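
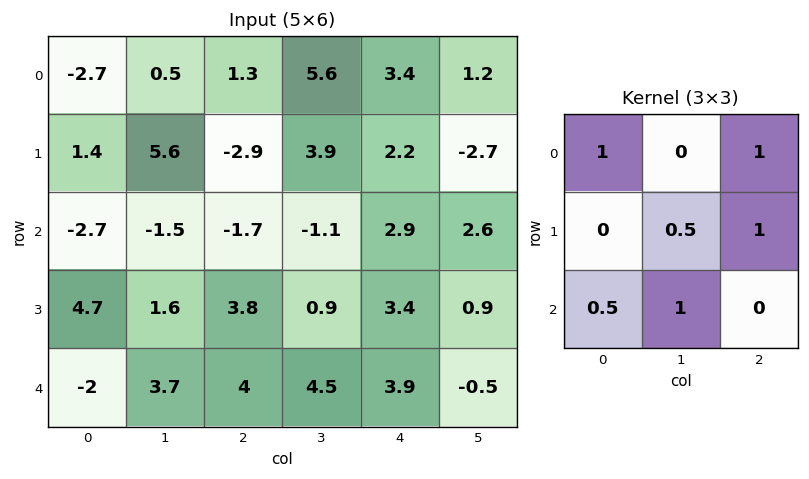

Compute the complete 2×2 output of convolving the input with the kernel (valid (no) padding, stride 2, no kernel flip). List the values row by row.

-4.35 6.9
2.9 11.55

Output[0,0]: The receptive field on the input at this output position is [-2.7 0.5 1.3 / 1.4 5.6 -2.9 / -2.7 -1.5 -1.7]. Elementwise product with the kernel and sum: -2.7·1 + 1.3·1 + 5.6·0.5 + -2.9·1 + -2.7·0.5 + -1.5·1.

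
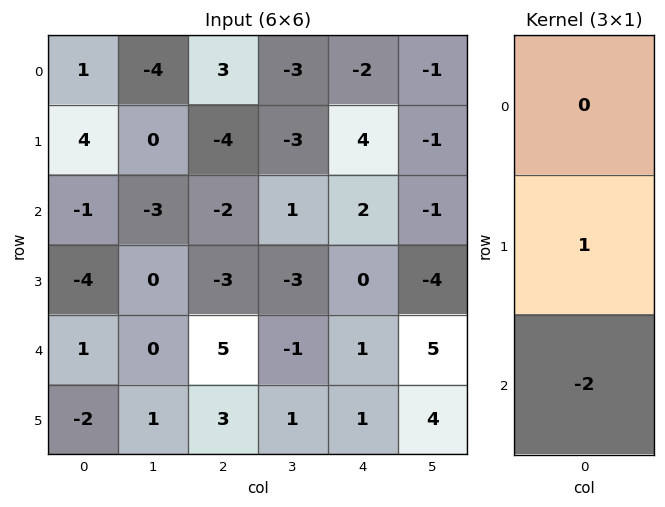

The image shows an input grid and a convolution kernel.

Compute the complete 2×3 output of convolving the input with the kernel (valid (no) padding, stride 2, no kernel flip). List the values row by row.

Output[0,0]: The receptive field on the input at this output position is [1 / 4 / -1]. Elementwise product with the kernel and sum: 4·1 + -1·-2.

6 0 0
-6 -13 -2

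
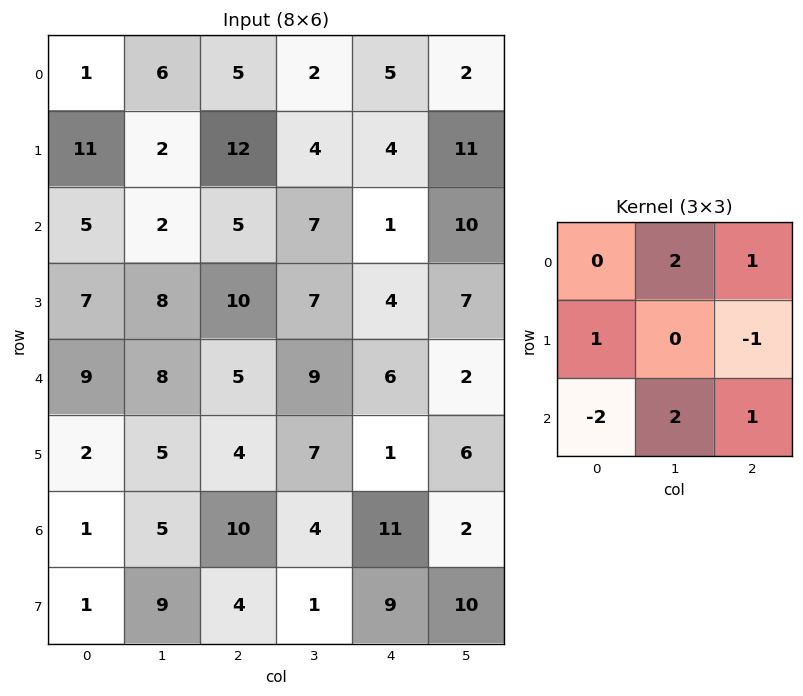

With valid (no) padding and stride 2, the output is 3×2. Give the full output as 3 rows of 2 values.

Output[0,0]: The receptive field on the input at this output position is [1 6 5 / 11 2 12 / 5 2 5]. Elementwise product with the kernel and sum: 6·2 + 5·1 + 11·1 + 12·-1 + 5·-2 + 2·2 + 5·1.
Output[0,1]: The receptive field on the input at this output position is [5 2 5 / 12 4 4 / 5 7 1]. Elementwise product with the kernel and sum: 2·2 + 5·1 + 12·1 + 4·-1 + 5·-2 + 7·2 + 1·1.

15 22
9 35
37 26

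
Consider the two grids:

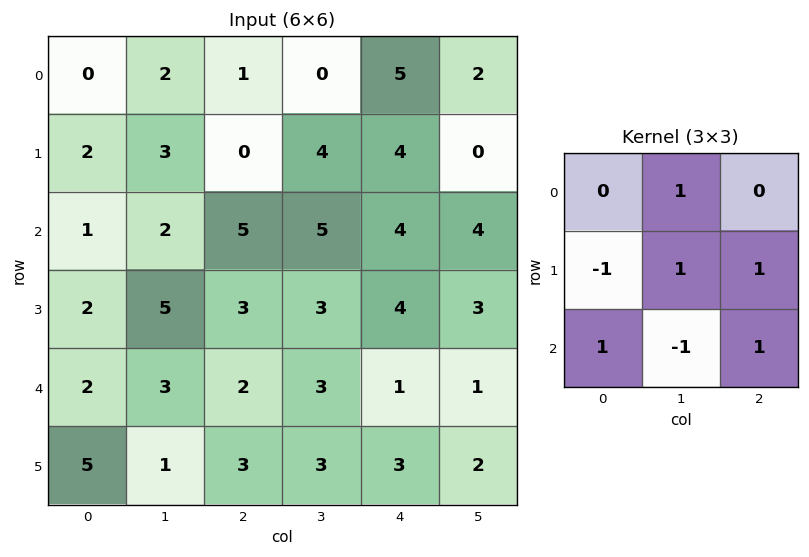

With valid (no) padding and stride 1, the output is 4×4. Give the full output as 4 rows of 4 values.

Output[0,0]: The receptive field on the input at this output position is [0 2 1 / 2 3 0 / 1 2 5]. Elementwise product with the kernel and sum: 2·1 + 2·-1 + 3·1 + 0·1 + 1·1 + 2·-1 + 5·1.
Output[0,1]: The receptive field on the input at this output position is [2 1 0 / 3 0 4 / 2 5 5]. Elementwise product with the kernel and sum: 1·1 + 3·-1 + 0·1 + 4·1 + 2·1 + 5·-1 + 5·1.

7 4 12 10
9 13 12 9
9 10 9 11
15 6 8 5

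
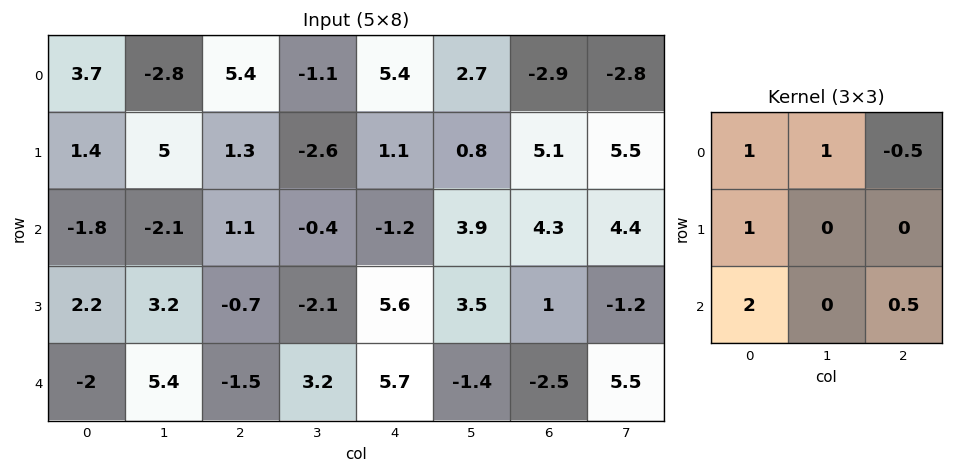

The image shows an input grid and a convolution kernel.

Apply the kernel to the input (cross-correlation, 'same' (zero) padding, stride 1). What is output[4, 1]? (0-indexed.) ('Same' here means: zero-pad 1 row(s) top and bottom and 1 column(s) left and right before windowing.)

3.75

The receptive field on the zero-padded input at this output position is [2.2 3.2 -0.7 / -2 5.4 -1.5 / 0 0 0]. Elementwise product with the kernel and sum: 2.2·1 + 3.2·1 + -0.7·-0.5 + -2·1 + 0·2 + 0·0.5.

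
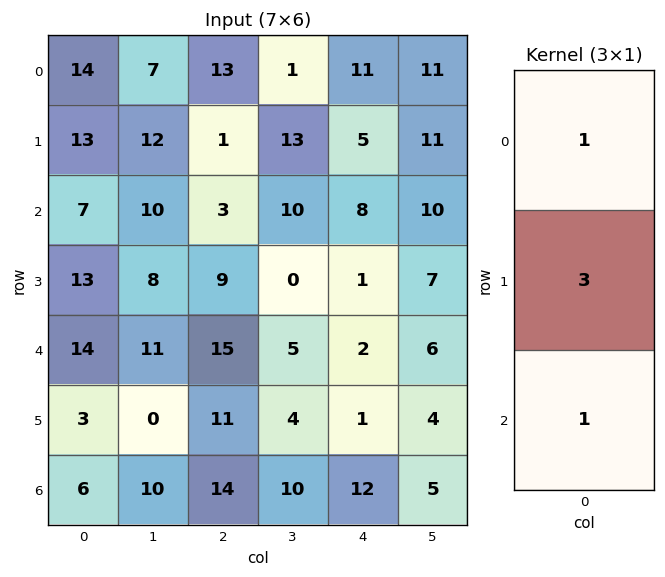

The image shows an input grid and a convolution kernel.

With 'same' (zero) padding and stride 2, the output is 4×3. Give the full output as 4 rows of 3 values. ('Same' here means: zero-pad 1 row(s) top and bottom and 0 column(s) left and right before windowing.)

55 40 38
47 19 30
58 65 8
21 53 37

Output[0,0]: The receptive field on the zero-padded input at this output position is [0 / 14 / 13]. Elementwise product with the kernel and sum: 0·1 + 14·3 + 13·1.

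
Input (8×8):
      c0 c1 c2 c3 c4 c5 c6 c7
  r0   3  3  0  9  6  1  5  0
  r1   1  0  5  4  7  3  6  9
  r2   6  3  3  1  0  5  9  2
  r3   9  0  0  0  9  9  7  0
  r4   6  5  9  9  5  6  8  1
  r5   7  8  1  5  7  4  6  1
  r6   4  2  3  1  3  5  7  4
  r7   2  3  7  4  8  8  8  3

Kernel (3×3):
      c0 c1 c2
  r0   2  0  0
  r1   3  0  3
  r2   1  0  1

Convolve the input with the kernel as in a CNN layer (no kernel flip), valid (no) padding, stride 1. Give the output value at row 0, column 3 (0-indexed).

45

The receptive field on the input at this output position is [9 6 1 / 4 7 3 / 1 0 5]. Elementwise product with the kernel and sum: 9·2 + 4·3 + 3·3 + 1·1 + 5·1.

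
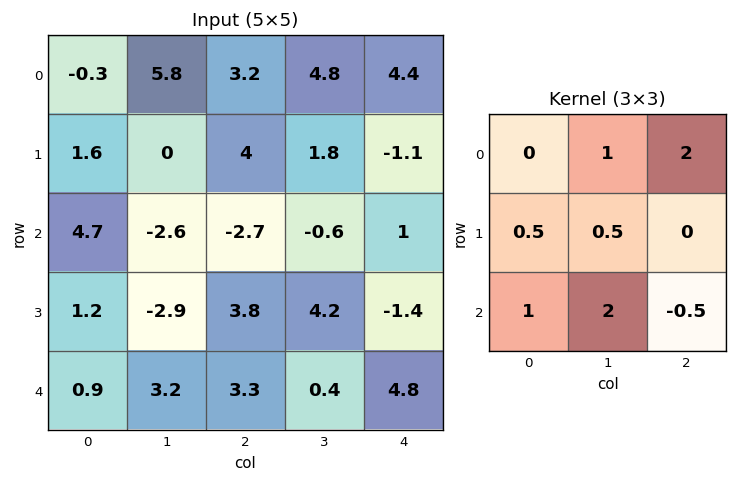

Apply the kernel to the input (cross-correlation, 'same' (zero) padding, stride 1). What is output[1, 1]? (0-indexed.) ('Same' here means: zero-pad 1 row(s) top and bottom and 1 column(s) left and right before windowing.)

13.85

The receptive field on the zero-padded input at this output position is [-0.3 5.8 3.2 / 1.6 0 4 / 4.7 -2.6 -2.7]. Elementwise product with the kernel and sum: 5.8·1 + 3.2·2 + 1.6·0.5 + 0·0.5 + 4.7·1 + -2.6·2 + -2.7·-0.5.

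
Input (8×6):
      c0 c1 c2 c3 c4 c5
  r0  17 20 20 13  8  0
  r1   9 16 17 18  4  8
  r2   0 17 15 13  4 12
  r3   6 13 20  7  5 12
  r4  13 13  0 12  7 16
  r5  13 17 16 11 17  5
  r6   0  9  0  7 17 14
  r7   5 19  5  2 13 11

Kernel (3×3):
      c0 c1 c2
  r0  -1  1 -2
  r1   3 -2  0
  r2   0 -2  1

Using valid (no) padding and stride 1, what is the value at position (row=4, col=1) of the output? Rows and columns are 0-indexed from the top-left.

The receptive field on the input at this output position is [13 0 12 / 17 16 11 / 9 0 7]. Elementwise product with the kernel and sum: 13·-1 + 0·1 + 12·-2 + 17·3 + 16·-2 + 0·-2 + 7·1.

-11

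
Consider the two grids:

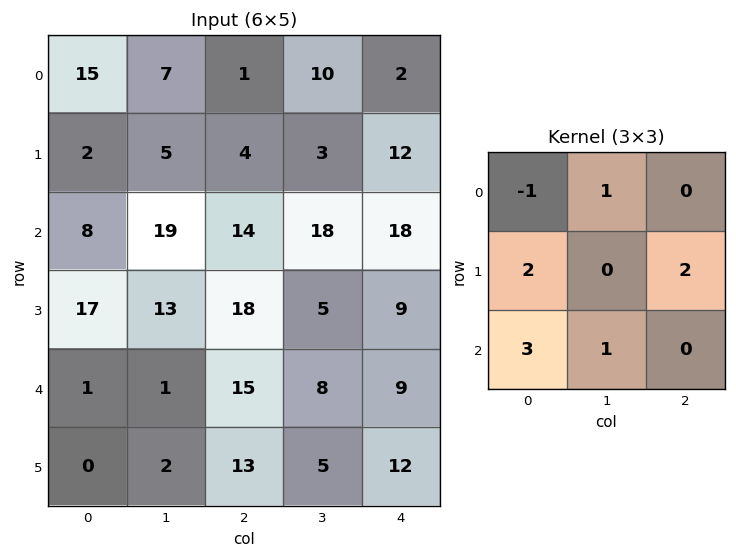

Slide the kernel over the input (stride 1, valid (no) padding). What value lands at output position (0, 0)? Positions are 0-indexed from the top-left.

The receptive field on the input at this output position is [15 7 1 / 2 5 4 / 8 19 14]. Elementwise product with the kernel and sum: 15·-1 + 7·1 + 2·2 + 4·2 + 8·3 + 19·1.

47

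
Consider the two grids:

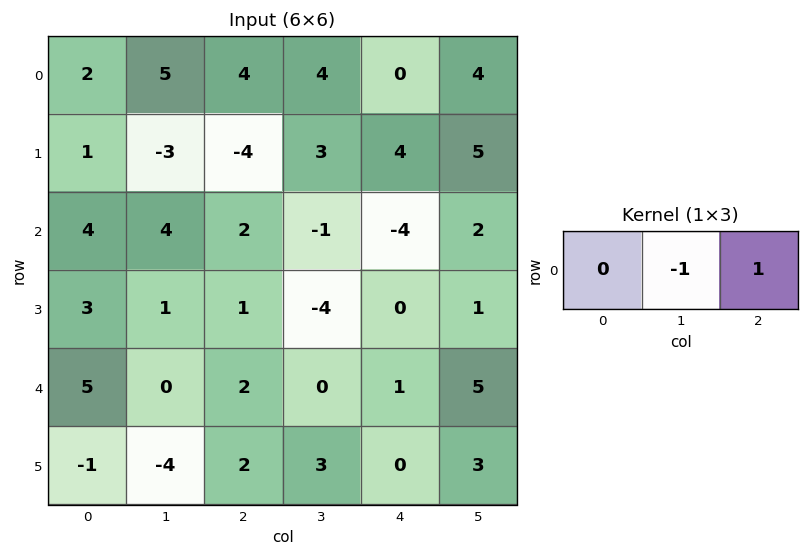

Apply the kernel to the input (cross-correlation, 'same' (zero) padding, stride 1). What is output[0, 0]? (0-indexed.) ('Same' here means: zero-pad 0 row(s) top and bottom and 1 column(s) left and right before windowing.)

The receptive field on the zero-padded input at this output position is [0 2 5]. Elementwise product with the kernel and sum: 2·-1 + 5·1.

3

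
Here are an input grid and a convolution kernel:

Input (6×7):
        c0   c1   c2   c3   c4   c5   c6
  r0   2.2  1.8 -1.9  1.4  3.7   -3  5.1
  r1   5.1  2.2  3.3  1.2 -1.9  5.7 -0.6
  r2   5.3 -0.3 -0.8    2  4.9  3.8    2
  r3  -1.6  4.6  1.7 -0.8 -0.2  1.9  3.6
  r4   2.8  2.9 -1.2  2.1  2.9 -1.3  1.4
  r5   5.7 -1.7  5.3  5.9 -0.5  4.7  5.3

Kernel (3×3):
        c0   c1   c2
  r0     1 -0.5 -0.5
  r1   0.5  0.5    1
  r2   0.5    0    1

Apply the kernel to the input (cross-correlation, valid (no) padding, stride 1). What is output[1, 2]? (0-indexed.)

9.8

The receptive field on the input at this output position is [3.3 1.2 -1.9 / -0.8 2 4.9 / 1.7 -0.8 -0.2]. Elementwise product with the kernel and sum: 3.3·1 + 1.2·-0.5 + -1.9·-0.5 + -0.8·0.5 + 2·0.5 + 4.9·1 + 1.7·0.5 + -0.2·1.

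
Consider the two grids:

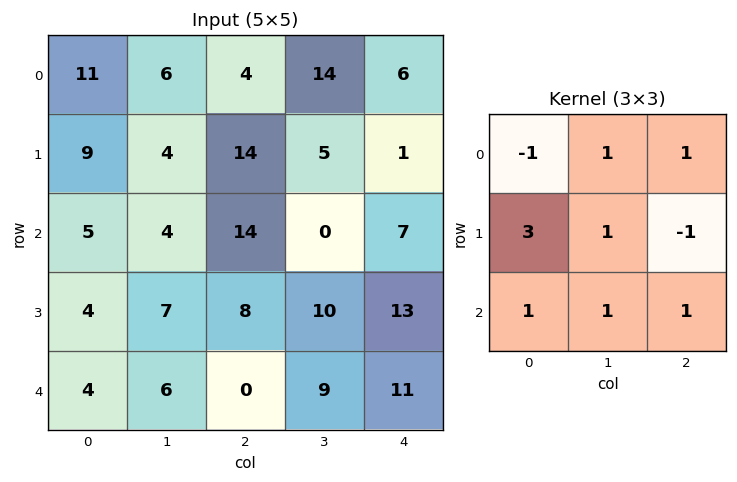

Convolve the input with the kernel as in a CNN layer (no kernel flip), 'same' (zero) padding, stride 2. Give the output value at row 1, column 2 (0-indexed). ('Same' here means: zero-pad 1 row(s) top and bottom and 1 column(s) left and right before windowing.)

The receptive field on the zero-padded input at this output position is [5 1 0 / 0 7 0 / 10 13 0]. Elementwise product with the kernel and sum: 5·-1 + 1·1 + 0·1 + 0·3 + 7·1 + 0·-1 + 10·1 + 13·1 + 0·1.

26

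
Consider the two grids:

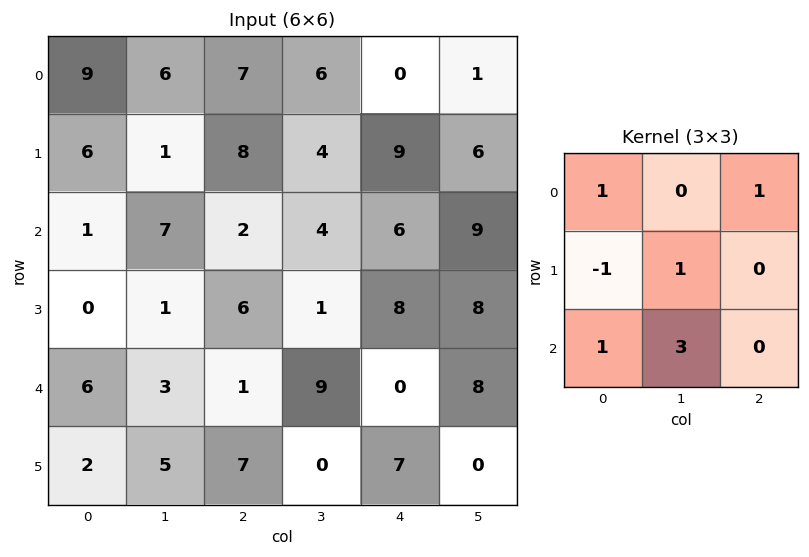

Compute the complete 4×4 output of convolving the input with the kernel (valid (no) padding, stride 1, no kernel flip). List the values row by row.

33 32 17 34
23 19 28 37
19 22 31 29
20 26 29 21

Output[0,0]: The receptive field on the input at this output position is [9 6 7 / 6 1 8 / 1 7 2]. Elementwise product with the kernel and sum: 9·1 + 7·1 + 6·-1 + 1·1 + 1·1 + 7·3.
Output[0,1]: The receptive field on the input at this output position is [6 7 6 / 1 8 4 / 7 2 4]. Elementwise product with the kernel and sum: 6·1 + 6·1 + 1·-1 + 8·1 + 7·1 + 2·3.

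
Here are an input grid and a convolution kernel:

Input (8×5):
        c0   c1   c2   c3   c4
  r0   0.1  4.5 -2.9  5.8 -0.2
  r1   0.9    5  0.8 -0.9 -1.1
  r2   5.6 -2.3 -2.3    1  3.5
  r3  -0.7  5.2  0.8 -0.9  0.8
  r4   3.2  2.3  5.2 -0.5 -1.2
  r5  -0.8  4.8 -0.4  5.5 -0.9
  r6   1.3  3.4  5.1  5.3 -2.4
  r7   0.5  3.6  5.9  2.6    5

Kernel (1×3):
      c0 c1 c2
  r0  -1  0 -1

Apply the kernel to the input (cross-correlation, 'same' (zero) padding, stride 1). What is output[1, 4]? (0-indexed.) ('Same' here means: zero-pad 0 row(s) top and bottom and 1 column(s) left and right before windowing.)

The receptive field on the zero-padded input at this output position is [-0.9 -1.1 0]. Elementwise product with the kernel and sum: -0.9·-1 + 0·-1.

0.9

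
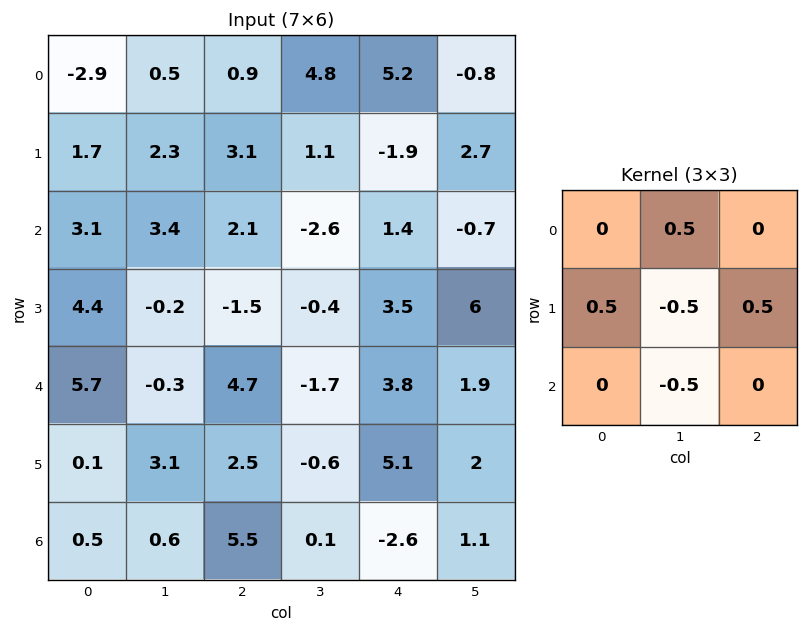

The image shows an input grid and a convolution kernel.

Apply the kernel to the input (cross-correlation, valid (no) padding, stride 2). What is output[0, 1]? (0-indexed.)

The receptive field on the input at this output position is [0.9 4.8 5.2 / 3.1 1.1 -1.9 / 2.1 -2.6 1.4]. Elementwise product with the kernel and sum: 4.8·0.5 + 3.1·0.5 + 1.1·-0.5 + -1.9·0.5 + -2.6·-0.5.

3.75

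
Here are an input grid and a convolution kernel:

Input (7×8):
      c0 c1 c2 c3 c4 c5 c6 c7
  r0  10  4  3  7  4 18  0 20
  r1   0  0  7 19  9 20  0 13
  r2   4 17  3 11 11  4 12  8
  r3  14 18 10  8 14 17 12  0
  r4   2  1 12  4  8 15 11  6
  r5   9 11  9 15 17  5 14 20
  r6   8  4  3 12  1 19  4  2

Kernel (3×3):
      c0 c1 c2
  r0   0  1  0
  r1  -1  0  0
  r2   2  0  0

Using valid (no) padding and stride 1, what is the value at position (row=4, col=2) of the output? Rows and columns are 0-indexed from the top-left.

1

The receptive field on the input at this output position is [12 4 8 / 9 15 17 / 3 12 1]. Elementwise product with the kernel and sum: 4·1 + 9·-1 + 3·2.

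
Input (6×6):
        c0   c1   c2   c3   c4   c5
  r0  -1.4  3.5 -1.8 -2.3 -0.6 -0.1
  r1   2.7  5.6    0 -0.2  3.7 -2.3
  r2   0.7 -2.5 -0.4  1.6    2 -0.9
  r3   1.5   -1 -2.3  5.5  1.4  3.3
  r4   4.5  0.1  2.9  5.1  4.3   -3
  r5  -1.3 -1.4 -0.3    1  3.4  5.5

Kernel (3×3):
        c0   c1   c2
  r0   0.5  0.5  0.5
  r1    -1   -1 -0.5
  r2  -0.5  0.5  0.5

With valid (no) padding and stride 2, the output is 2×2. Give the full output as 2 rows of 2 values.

Output[0,0]: The receptive field on the input at this output position is [-1.4 3.5 -1.8 / 2.7 5.6 0 / 0.7 -2.5 -0.4]. Elementwise product with the kernel and sum: -1.4·0.5 + 3.5·0.5 + -1.8·0.5 + 2.7·-1 + 5.6·-1 + 0·-0.5 + 0.7·-0.5 + -2.5·0.5 + -0.4·0.5.
Output[0,1]: The receptive field on the input at this output position is [-1.8 -2.3 -0.6 / 0 -0.2 3.7 / -0.4 1.6 2]. Elementwise product with the kernel and sum: -1.8·0.5 + -2.3·0.5 + -0.6·0.5 + 0·-1 + -0.2·-1 + 3.7·-0.5 + -0.4·-0.5 + 1.6·0.5 + 2·0.5.

-9.95 -2
-1.2 0.95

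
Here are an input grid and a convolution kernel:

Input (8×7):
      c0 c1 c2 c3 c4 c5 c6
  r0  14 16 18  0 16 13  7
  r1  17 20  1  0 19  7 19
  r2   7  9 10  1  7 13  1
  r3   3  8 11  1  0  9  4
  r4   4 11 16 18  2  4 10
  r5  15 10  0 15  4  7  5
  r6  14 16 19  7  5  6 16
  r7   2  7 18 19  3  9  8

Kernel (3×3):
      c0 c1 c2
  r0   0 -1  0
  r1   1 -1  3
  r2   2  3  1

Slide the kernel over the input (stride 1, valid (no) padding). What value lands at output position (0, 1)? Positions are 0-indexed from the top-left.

50

The receptive field on the input at this output position is [16 18 0 / 20 1 0 / 9 10 1]. Elementwise product with the kernel and sum: 18·-1 + 20·1 + 1·-1 + 0·3 + 9·2 + 10·3 + 1·1.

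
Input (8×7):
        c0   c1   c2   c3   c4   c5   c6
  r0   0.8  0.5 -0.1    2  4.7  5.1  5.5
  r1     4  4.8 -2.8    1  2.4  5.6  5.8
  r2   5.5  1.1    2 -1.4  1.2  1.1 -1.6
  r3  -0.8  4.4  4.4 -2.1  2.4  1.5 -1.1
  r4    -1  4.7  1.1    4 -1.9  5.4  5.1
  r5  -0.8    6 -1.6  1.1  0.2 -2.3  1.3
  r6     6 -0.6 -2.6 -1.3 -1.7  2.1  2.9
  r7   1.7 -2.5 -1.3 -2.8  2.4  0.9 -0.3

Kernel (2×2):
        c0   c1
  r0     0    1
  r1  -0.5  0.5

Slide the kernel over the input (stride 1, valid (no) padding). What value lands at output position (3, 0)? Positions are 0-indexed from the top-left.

7.25

The receptive field on the input at this output position is [-0.8 4.4 / -1 4.7]. Elementwise product with the kernel and sum: 4.4·1 + -1·-0.5 + 4.7·0.5.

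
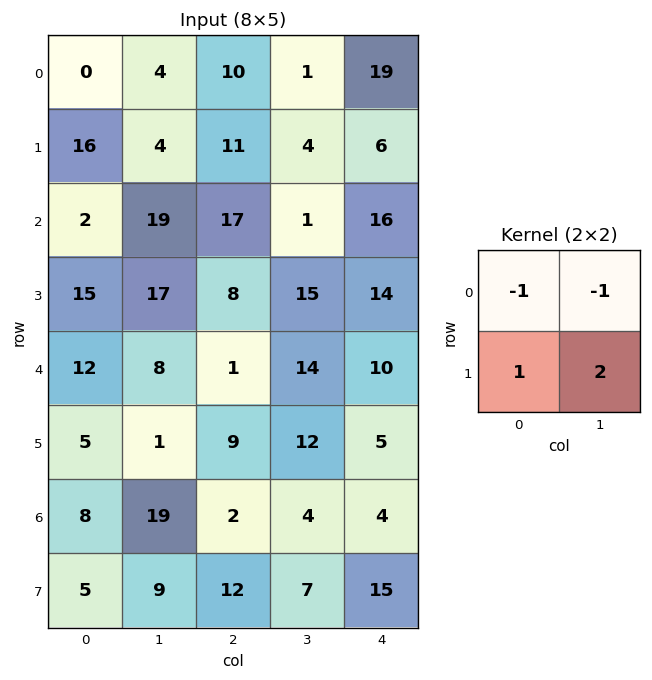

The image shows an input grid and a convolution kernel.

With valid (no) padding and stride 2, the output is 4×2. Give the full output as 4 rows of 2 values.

Output[0,0]: The receptive field on the input at this output position is [0 4 / 16 4]. Elementwise product with the kernel and sum: 0·-1 + 4·-1 + 16·1 + 4·2.
Output[0,1]: The receptive field on the input at this output position is [10 1 / 11 4]. Elementwise product with the kernel and sum: 10·-1 + 1·-1 + 11·1 + 4·2.

20 8
28 20
-13 18
-4 20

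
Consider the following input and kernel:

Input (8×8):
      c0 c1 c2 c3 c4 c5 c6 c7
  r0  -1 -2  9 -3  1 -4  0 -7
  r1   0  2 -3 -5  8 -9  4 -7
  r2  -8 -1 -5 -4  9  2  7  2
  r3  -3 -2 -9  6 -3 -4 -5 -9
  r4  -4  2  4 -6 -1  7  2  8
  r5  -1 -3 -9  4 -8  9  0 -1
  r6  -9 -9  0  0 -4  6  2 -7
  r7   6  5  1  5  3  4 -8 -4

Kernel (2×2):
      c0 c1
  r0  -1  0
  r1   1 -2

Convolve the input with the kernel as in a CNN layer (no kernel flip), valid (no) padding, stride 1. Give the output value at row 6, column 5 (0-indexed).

The receptive field on the input at this output position is [6 2 / 4 -8]. Elementwise product with the kernel and sum: 6·-1 + 4·1 + -8·-2.

14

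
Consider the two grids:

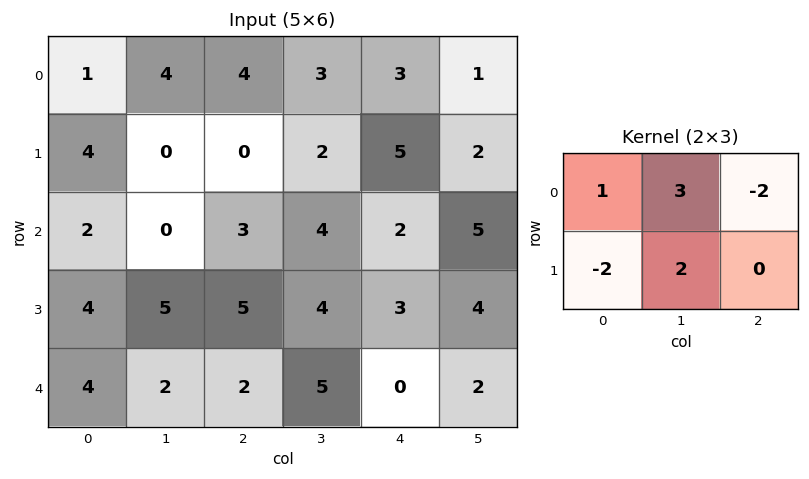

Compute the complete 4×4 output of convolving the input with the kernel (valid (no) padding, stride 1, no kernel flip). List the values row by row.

-3 10 11 16
0 2 -2 9
-2 1 9 -2
5 12 17 -5

Output[0,0]: The receptive field on the input at this output position is [1 4 4 / 4 0 0]. Elementwise product with the kernel and sum: 1·1 + 4·3 + 4·-2 + 4·-2 + 0·2.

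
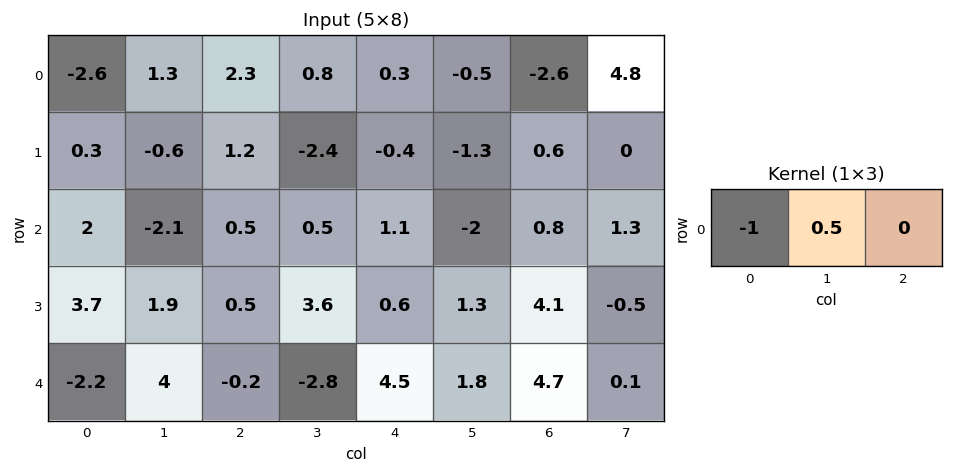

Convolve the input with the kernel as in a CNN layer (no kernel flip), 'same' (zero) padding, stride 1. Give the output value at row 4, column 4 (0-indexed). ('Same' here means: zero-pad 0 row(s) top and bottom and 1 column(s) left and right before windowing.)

The receptive field on the zero-padded input at this output position is [-2.8 4.5 1.8]. Elementwise product with the kernel and sum: -2.8·-1 + 4.5·0.5.

5.05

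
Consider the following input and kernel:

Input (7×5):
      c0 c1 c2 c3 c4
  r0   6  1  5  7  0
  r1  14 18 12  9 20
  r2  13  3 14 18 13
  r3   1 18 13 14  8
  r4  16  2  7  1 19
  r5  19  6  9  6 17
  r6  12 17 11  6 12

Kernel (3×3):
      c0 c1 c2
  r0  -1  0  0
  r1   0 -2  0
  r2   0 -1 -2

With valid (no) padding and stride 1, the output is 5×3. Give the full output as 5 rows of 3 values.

Output[0,0]: The receptive field on the input at this output position is [6 1 5 / 14 18 12 / 13 3 14]. Elementwise product with the kernel and sum: 6·-1 + 18·-2 + 3·-1 + 14·-2.

-73 -75 -67
-64 -87 -78
-65 -38 -81
-29 -53 -55
-67 -43 -49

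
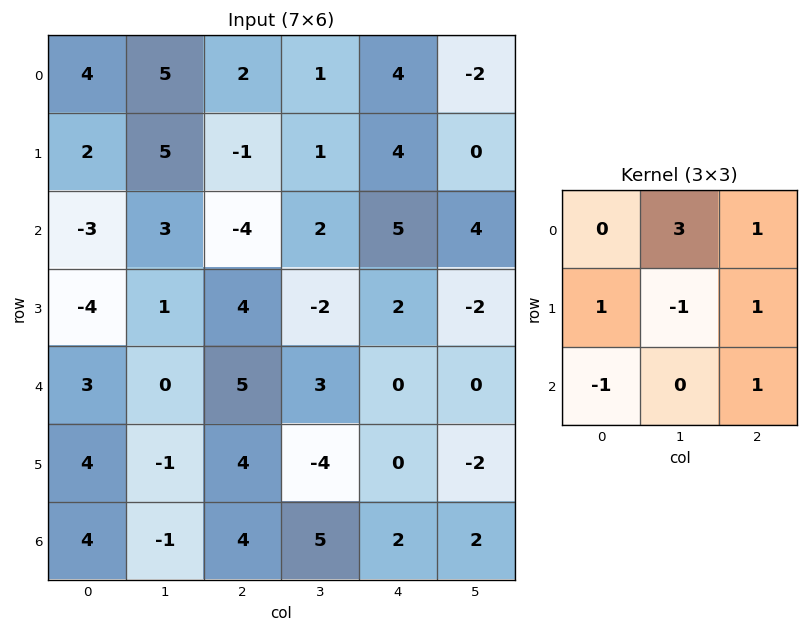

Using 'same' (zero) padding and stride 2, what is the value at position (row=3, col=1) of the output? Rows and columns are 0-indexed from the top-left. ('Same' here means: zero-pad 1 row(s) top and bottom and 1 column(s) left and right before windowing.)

The receptive field on the zero-padded input at this output position is [-1 4 -4 / -1 4 5 / 0 0 0]. Elementwise product with the kernel and sum: 4·3 + -4·1 + -1·1 + 4·-1 + 5·1 + 0·-1 + 0·1.

8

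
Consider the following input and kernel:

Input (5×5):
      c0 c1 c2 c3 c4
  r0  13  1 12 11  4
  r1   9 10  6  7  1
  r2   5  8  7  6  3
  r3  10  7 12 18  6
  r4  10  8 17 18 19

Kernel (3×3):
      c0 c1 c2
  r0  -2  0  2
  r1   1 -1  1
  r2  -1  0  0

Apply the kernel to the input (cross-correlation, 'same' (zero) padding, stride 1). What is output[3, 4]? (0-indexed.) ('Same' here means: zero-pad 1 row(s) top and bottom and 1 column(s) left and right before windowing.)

-18

The receptive field on the zero-padded input at this output position is [6 3 0 / 18 6 0 / 18 19 0]. Elementwise product with the kernel and sum: 6·-2 + 0·2 + 18·1 + 6·-1 + 0·1 + 18·-1.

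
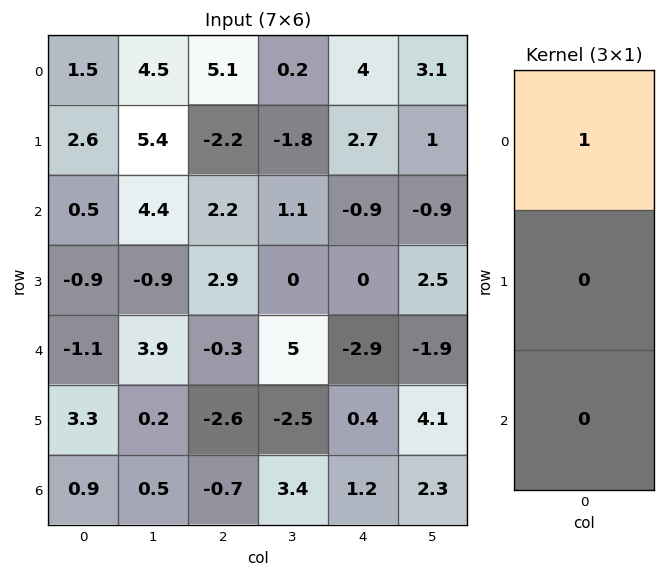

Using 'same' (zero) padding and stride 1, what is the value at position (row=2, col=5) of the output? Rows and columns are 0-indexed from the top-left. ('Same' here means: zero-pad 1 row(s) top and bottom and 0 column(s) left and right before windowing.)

1

The receptive field on the zero-padded input at this output position is [1 / -0.9 / 2.5]. Elementwise product with the kernel and sum: 1·1.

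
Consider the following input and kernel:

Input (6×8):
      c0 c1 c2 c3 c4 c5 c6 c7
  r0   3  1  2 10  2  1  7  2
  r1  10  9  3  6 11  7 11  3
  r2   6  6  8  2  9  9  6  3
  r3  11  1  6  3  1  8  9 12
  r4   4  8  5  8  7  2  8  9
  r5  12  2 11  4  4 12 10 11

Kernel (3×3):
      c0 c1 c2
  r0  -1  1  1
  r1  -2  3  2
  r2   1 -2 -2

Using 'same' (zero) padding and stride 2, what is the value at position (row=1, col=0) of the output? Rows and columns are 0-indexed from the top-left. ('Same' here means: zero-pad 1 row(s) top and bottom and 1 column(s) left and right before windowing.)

25

The receptive field on the zero-padded input at this output position is [0 10 9 / 0 6 6 / 0 11 1]. Elementwise product with the kernel and sum: 0·-1 + 10·1 + 9·1 + 0·-2 + 6·3 + 6·2 + 0·1 + 11·-2 + 1·-2.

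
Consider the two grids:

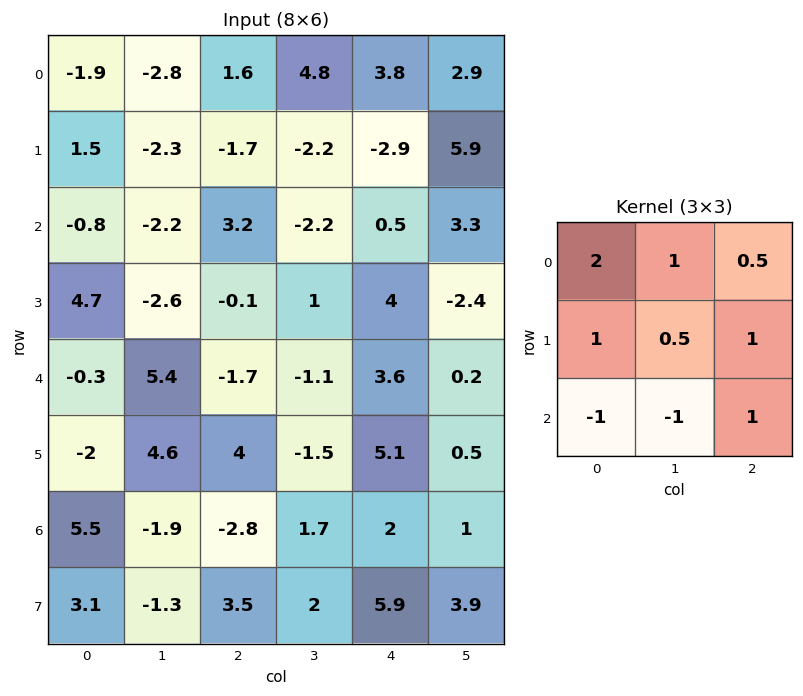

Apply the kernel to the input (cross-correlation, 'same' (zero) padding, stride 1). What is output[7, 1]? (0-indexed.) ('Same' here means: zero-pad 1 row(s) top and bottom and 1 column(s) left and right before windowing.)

The receptive field on the zero-padded input at this output position is [5.5 -1.9 -2.8 / 3.1 -1.3 3.5 / 0 0 0]. Elementwise product with the kernel and sum: 5.5·2 + -1.9·1 + -2.8·0.5 + 3.1·1 + -1.3·0.5 + 3.5·1 + 0·-1 + 0·-1 + 0·1.

13.65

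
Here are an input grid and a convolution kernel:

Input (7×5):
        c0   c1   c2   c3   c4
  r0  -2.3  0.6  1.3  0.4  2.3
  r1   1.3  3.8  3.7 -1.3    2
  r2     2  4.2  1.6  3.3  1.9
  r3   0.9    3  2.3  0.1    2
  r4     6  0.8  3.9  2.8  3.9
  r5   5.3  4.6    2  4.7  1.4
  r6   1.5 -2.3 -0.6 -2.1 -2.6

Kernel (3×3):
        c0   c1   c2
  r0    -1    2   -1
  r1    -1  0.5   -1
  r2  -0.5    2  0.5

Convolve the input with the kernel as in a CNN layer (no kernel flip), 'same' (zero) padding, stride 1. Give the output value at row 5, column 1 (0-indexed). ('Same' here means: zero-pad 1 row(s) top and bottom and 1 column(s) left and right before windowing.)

The receptive field on the zero-padded input at this output position is [6 0.8 3.9 / 5.3 4.6 2 / 1.5 -2.3 -0.6]. Elementwise product with the kernel and sum: 6·-1 + 0.8·2 + 3.9·-1 + 5.3·-1 + 4.6·0.5 + 2·-1 + 1.5·-0.5 + -2.3·2 + -0.6·0.5.

-18.95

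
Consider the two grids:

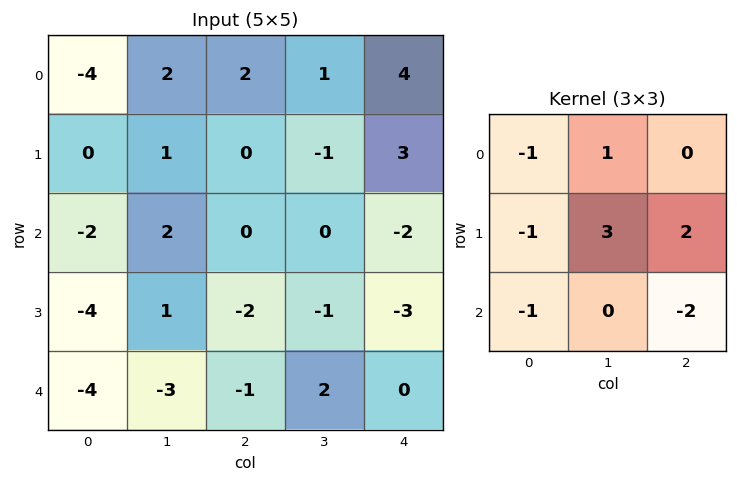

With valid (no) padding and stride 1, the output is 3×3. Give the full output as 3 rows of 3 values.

11 -5 6
17 -2 3
13 -12 -6

Output[0,0]: The receptive field on the input at this output position is [-4 2 2 / 0 1 0 / -2 2 0]. Elementwise product with the kernel and sum: -4·-1 + 2·1 + 0·-1 + 1·3 + 0·2 + -2·-1 + 0·-2.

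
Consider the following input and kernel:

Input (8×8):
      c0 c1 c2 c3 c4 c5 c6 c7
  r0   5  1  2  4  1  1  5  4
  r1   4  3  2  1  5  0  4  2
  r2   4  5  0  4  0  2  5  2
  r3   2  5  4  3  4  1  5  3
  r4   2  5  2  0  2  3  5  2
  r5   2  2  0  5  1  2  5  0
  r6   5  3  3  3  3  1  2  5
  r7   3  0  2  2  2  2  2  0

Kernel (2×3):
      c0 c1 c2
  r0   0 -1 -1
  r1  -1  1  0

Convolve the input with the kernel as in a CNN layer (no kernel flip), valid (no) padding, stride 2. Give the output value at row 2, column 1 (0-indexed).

The receptive field on the input at this output position is [2 0 2 / 0 5 1]. Elementwise product with the kernel and sum: 0·-1 + 2·-1 + 0·-1 + 5·1.

3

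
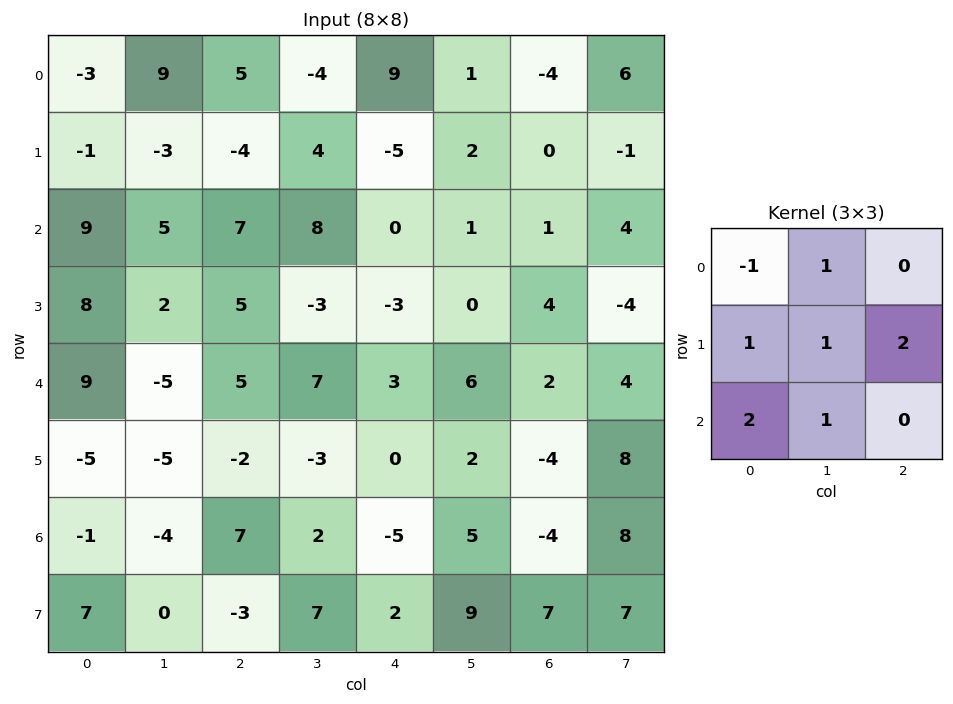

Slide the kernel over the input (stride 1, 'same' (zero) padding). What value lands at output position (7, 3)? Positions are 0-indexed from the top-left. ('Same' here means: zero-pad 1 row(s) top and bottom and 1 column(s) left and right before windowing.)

3

The receptive field on the zero-padded input at this output position is [7 2 -5 / -3 7 2 / 0 0 0]. Elementwise product with the kernel and sum: 7·-1 + 2·1 + -3·1 + 7·1 + 2·2 + 0·2 + 0·1.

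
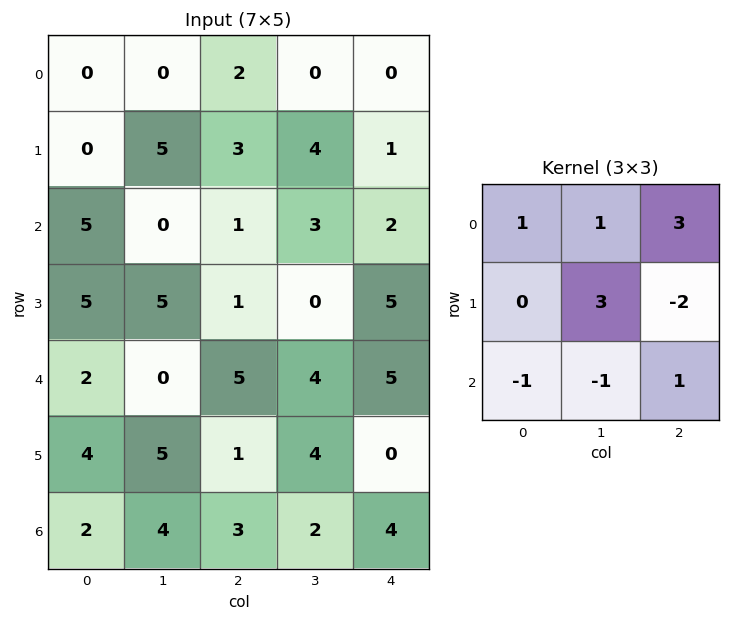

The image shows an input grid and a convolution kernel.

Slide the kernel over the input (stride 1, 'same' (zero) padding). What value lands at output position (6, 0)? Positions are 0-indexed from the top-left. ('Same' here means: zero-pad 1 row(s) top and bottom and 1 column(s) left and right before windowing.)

The receptive field on the zero-padded input at this output position is [0 4 5 / 0 2 4 / 0 0 0]. Elementwise product with the kernel and sum: 0·1 + 4·1 + 5·3 + 2·3 + 4·-2 + 0·-1 + 0·-1 + 0·1.

17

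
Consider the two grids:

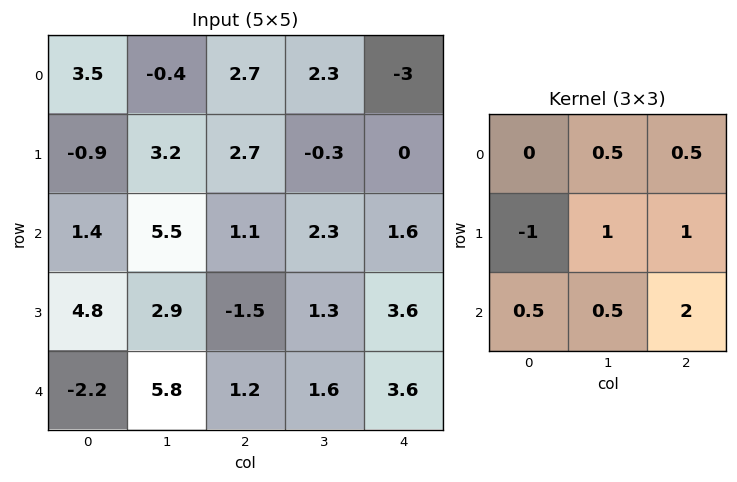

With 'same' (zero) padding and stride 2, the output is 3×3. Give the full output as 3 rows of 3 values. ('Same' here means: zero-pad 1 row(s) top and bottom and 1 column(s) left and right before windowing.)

9.05 7.75 -5.45
16.25 2.4 1.75
7.45 -3.1 3.8

Output[0,0]: The receptive field on the zero-padded input at this output position is [0 0 0 / 0 3.5 -0.4 / 0 -0.9 3.2]. Elementwise product with the kernel and sum: 0·0.5 + 0·0.5 + 0·-1 + 3.5·1 + -0.4·1 + 0·0.5 + -0.9·0.5 + 3.2·2.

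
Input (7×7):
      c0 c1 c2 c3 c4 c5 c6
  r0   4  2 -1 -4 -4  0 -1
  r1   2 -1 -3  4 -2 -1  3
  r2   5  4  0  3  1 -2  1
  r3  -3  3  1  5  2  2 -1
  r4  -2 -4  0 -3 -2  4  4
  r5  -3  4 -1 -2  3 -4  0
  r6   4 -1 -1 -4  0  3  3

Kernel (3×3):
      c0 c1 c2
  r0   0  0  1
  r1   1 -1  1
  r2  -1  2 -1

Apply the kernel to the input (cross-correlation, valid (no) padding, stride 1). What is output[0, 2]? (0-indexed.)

The receptive field on the input at this output position is [-1 -4 -4 / -3 4 -2 / 0 3 1]. Elementwise product with the kernel and sum: -4·1 + -3·1 + 4·-1 + -2·1 + 0·-1 + 3·2 + 1·-1.

-8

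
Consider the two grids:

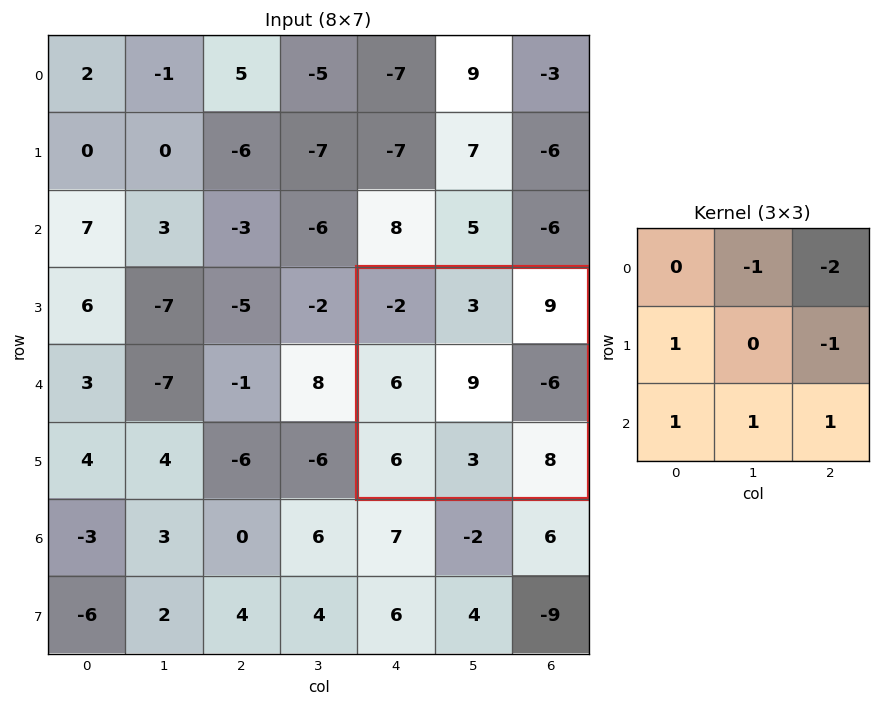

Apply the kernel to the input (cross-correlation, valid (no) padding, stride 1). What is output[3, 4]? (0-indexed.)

The receptive field on the input at this output position is [-2 3 9 / 6 9 -6 / 6 3 8]. Elementwise product with the kernel and sum: 3·-1 + 9·-2 + 6·1 + -6·-1 + 6·1 + 3·1 + 8·1.

8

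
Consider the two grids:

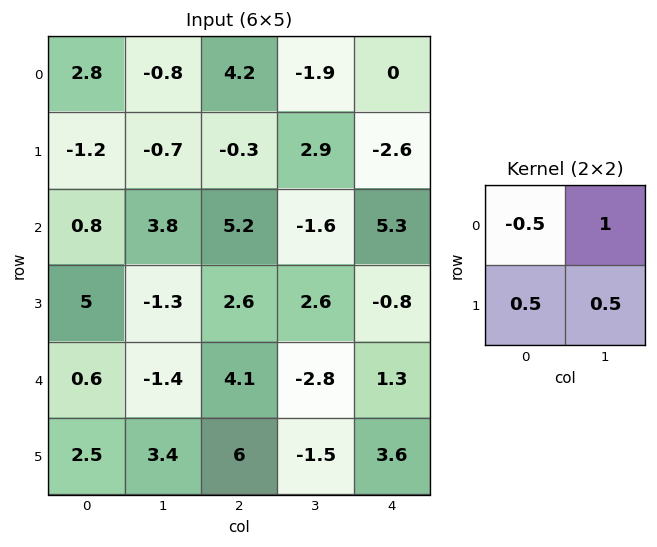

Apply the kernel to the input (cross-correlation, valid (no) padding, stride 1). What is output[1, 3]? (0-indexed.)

The receptive field on the input at this output position is [2.9 -2.6 / -1.6 5.3]. Elementwise product with the kernel and sum: 2.9·-0.5 + -2.6·1 + -1.6·0.5 + 5.3·0.5.

-2.2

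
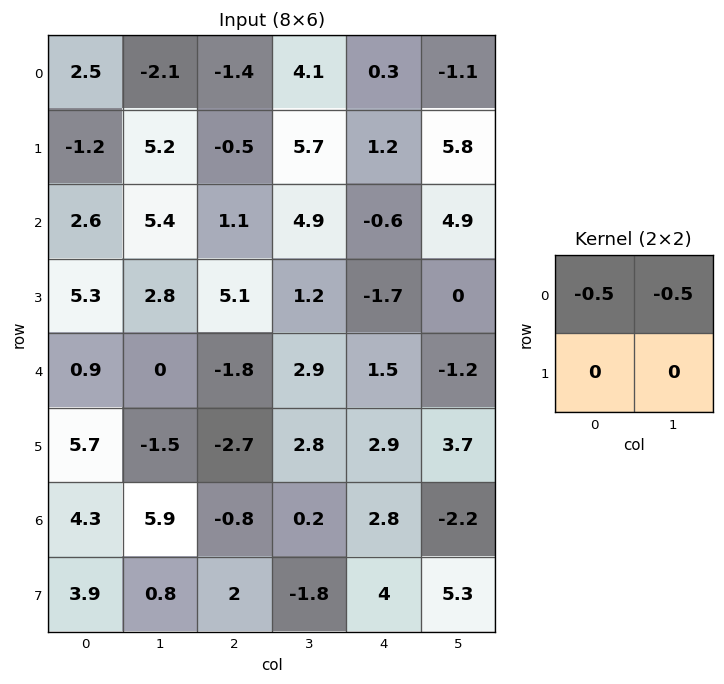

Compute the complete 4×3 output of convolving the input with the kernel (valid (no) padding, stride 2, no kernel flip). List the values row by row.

Output[0,0]: The receptive field on the input at this output position is [2.5 -2.1 / -1.2 5.2]. Elementwise product with the kernel and sum: 2.5·-0.5 + -2.1·-0.5.

-0.2 -1.35 0.4
-4 -3 -2.15
-0.45 -0.55 -0.15
-5.1 0.3 -0.3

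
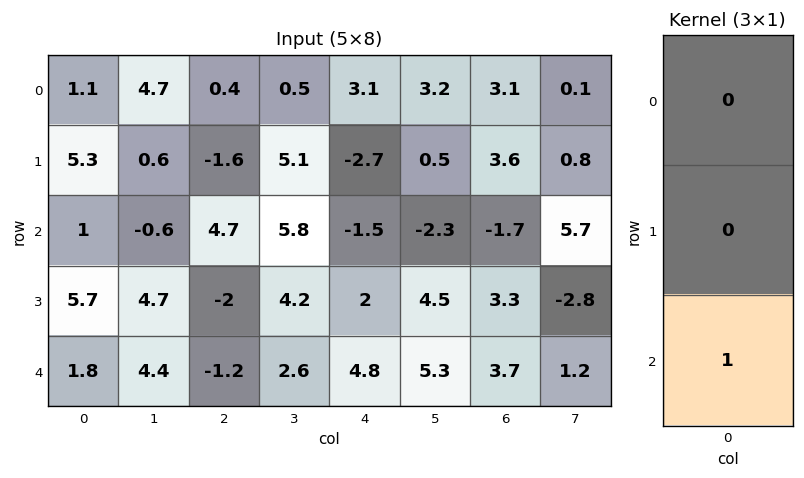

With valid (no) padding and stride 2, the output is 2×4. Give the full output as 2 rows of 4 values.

Output[0,0]: The receptive field on the input at this output position is [1.1 / 5.3 / 1]. Elementwise product with the kernel and sum: 1·1.
Output[0,1]: The receptive field on the input at this output position is [0.4 / -1.6 / 4.7]. Elementwise product with the kernel and sum: 4.7·1.

1 4.7 -1.5 -1.7
1.8 -1.2 4.8 3.7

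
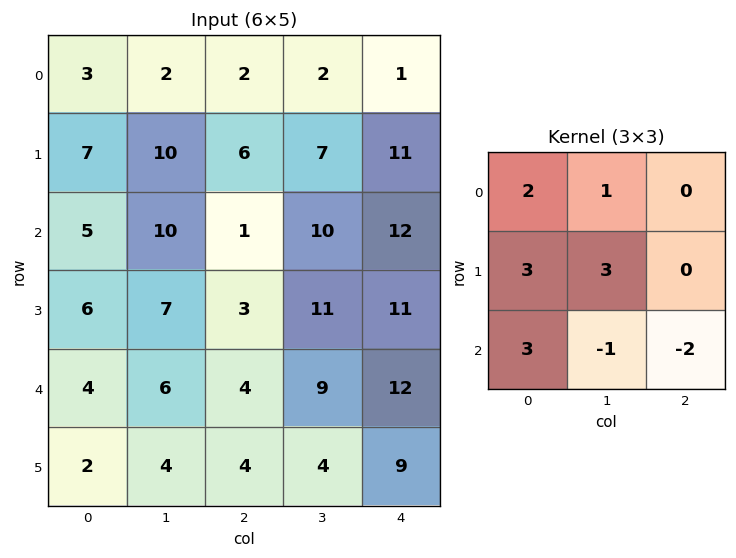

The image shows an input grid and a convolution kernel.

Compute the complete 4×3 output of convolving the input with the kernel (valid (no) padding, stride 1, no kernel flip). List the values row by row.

62 63 14
74 55 28
57 47 33
43 47 46

Output[0,0]: The receptive field on the input at this output position is [3 2 2 / 7 10 6 / 5 10 1]. Elementwise product with the kernel and sum: 3·2 + 2·1 + 7·3 + 10·3 + 5·3 + 10·-1 + 1·-2.
Output[0,1]: The receptive field on the input at this output position is [2 2 2 / 10 6 7 / 10 1 10]. Elementwise product with the kernel and sum: 2·2 + 2·1 + 10·3 + 6·3 + 10·3 + 1·-1 + 10·-2.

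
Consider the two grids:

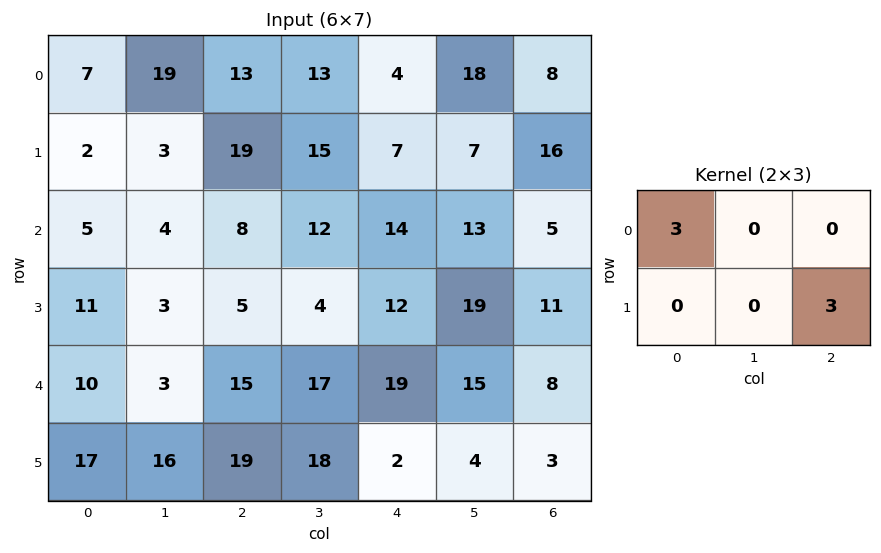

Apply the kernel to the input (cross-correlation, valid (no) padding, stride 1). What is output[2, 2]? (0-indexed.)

The receptive field on the input at this output position is [8 12 14 / 5 4 12]. Elementwise product with the kernel and sum: 8·3 + 12·3.

60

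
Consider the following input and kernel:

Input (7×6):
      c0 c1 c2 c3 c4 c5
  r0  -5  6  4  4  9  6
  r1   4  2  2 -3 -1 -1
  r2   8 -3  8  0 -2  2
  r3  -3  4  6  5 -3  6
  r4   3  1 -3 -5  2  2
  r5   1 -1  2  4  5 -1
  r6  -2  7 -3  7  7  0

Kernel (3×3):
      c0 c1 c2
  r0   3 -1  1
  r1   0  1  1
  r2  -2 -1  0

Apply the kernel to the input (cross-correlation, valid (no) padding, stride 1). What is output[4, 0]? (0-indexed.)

3

The receptive field on the input at this output position is [3 1 -3 / 1 -1 2 / -2 7 -3]. Elementwise product with the kernel and sum: 3·3 + 1·-1 + -3·1 + -1·1 + 2·1 + -2·-2 + 7·-1.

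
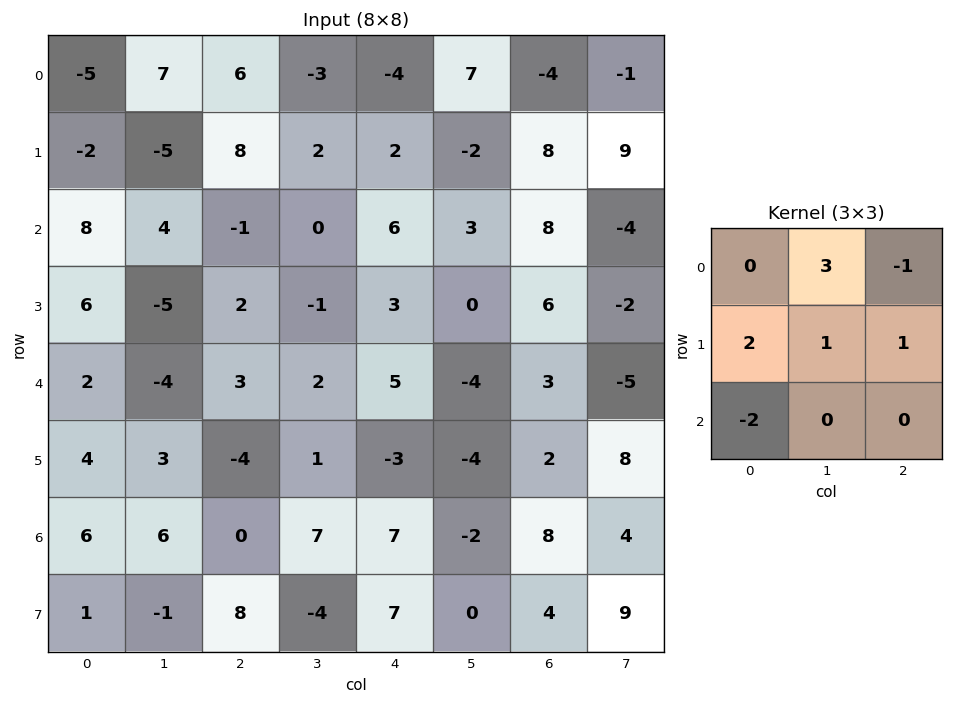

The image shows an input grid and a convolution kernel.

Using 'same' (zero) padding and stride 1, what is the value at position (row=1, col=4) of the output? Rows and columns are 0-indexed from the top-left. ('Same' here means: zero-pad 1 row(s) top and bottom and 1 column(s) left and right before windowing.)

The receptive field on the zero-padded input at this output position is [-3 -4 7 / 2 2 -2 / 0 6 3]. Elementwise product with the kernel and sum: -4·3 + 7·-1 + 2·2 + 2·1 + -2·1 + 0·-2.

-15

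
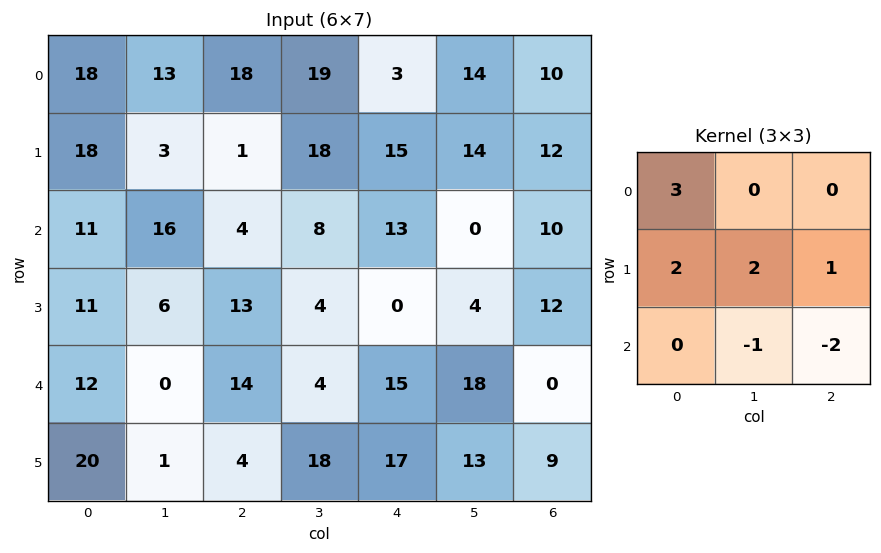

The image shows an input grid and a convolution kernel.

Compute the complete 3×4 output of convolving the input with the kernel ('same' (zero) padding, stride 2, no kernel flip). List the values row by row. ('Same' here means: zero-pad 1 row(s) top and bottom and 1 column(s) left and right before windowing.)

Output[0,0]: The receptive field on the zero-padded input at this output position is [0 0 0 / 0 18 13 / 0 18 3]. Elementwise product with the kernel and sum: 0·3 + 0·2 + 18·2 + 13·1 + 18·-1 + 3·-2.
Output[0,1]: The receptive field on the zero-padded input at this output position is [0 0 0 / 13 18 19 / 3 1 18]. Elementwise product with the kernel and sum: 0·3 + 13·2 + 18·2 + 19·1 + 1·-1 + 18·-2.

25 44 15 36
15 36 88 50
2 10 25 39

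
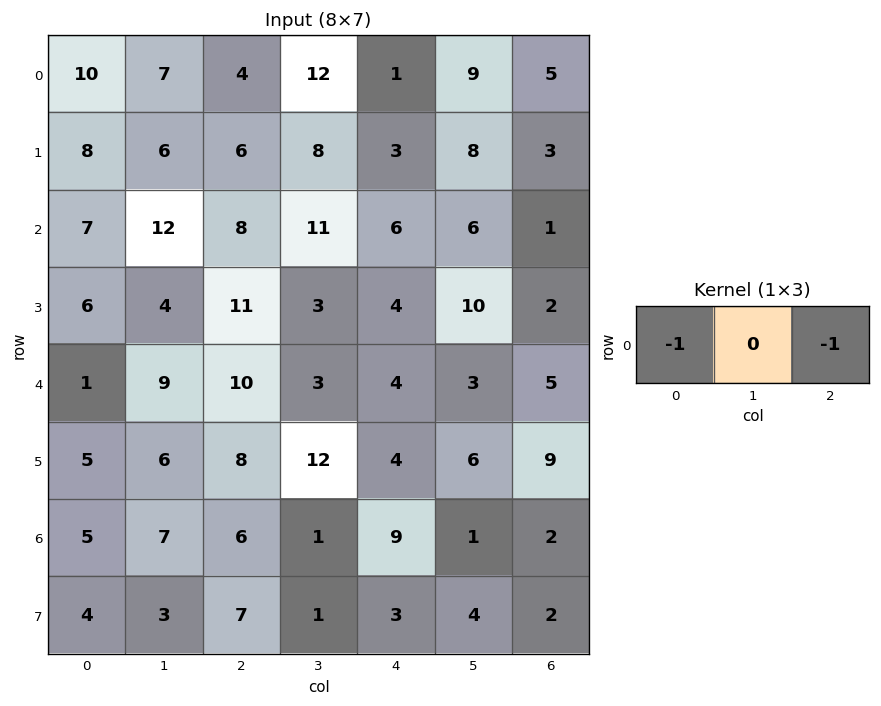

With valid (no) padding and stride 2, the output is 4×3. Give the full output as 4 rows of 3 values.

Output[0,0]: The receptive field on the input at this output position is [10 7 4]. Elementwise product with the kernel and sum: 10·-1 + 4·-1.
Output[0,1]: The receptive field on the input at this output position is [4 12 1]. Elementwise product with the kernel and sum: 4·-1 + 1·-1.

-14 -5 -6
-15 -14 -7
-11 -14 -9
-11 -15 -11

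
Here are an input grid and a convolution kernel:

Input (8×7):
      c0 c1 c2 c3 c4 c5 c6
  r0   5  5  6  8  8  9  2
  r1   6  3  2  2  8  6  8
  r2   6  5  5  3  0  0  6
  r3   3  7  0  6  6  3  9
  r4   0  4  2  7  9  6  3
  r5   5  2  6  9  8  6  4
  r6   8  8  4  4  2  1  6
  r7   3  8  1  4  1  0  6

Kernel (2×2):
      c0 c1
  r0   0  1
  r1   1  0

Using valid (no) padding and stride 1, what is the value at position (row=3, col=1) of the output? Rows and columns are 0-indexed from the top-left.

4

The receptive field on the input at this output position is [7 0 / 4 2]. Elementwise product with the kernel and sum: 0·1 + 4·1.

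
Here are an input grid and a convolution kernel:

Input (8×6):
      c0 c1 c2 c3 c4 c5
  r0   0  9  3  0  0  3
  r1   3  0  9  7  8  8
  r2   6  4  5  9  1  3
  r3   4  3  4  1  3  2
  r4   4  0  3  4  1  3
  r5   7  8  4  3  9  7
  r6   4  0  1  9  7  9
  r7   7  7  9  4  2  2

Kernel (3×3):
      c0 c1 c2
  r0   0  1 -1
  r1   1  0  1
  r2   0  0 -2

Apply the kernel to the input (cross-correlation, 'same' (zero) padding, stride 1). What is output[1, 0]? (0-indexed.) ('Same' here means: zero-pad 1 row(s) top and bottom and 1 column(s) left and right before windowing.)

-17

The receptive field on the zero-padded input at this output position is [0 0 9 / 0 3 0 / 0 6 4]. Elementwise product with the kernel and sum: 0·1 + 9·-1 + 0·1 + 0·1 + 4·-2.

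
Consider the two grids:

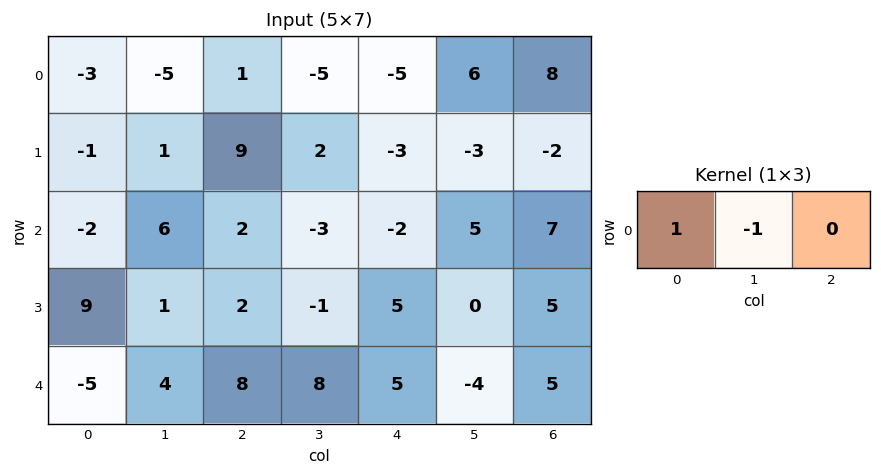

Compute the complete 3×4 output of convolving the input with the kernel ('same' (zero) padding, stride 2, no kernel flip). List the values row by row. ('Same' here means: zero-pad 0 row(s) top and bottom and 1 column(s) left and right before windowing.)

3 -6 0 -2
2 4 -1 -2
5 -4 3 -9

Output[0,0]: The receptive field on the zero-padded input at this output position is [0 -3 -5]. Elementwise product with the kernel and sum: 0·1 + -3·-1.
Output[0,1]: The receptive field on the zero-padded input at this output position is [-5 1 -5]. Elementwise product with the kernel and sum: -5·1 + 1·-1.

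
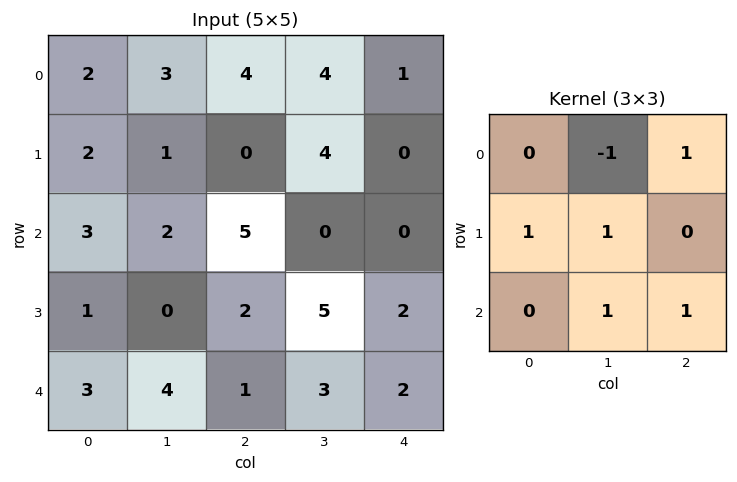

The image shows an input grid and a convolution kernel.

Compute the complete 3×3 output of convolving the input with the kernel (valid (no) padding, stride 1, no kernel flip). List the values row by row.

Output[0,0]: The receptive field on the input at this output position is [2 3 4 / 2 1 0 / 3 2 5]. Elementwise product with the kernel and sum: 3·-1 + 4·1 + 2·1 + 1·1 + 2·1 + 5·1.
Output[0,1]: The receptive field on the input at this output position is [3 4 4 / 1 0 4 / 2 5 0]. Elementwise product with the kernel and sum: 4·-1 + 4·1 + 1·1 + 0·1 + 5·1 + 0·1.

11 6 1
6 18 8
9 1 12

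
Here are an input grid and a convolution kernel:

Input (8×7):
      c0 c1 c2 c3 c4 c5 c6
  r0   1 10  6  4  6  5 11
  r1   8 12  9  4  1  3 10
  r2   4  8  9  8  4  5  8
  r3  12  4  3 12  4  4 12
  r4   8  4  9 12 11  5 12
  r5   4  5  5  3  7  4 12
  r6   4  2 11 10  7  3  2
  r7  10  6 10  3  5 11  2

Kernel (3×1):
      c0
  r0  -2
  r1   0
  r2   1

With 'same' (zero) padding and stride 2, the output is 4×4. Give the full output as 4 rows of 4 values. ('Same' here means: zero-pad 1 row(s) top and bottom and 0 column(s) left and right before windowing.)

Output[0,0]: The receptive field on the zero-padded input at this output position is [0 / 1 / 8]. Elementwise product with the kernel and sum: 0·-2 + 8·1.

8 9 1 10
-4 -15 2 -8
-20 -1 -1 -12
2 0 -9 -22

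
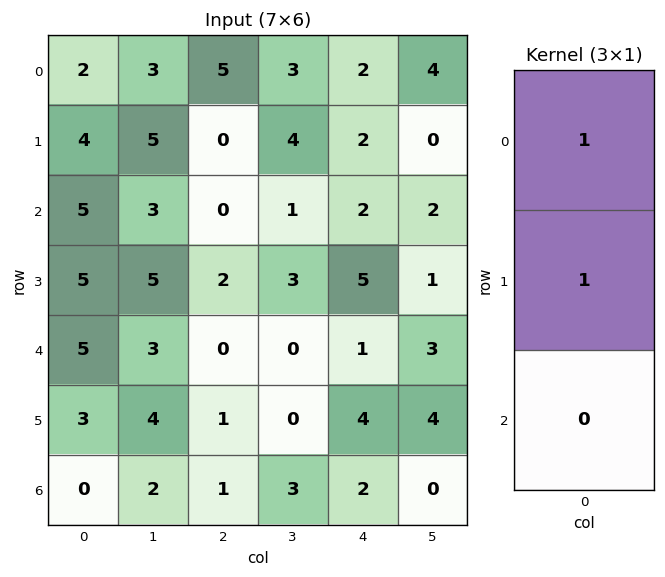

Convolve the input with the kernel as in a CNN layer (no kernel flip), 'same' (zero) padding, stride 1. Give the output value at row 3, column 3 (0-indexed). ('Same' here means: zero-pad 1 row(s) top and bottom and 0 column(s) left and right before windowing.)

The receptive field on the zero-padded input at this output position is [1 / 3 / 0]. Elementwise product with the kernel and sum: 1·1 + 3·1.

4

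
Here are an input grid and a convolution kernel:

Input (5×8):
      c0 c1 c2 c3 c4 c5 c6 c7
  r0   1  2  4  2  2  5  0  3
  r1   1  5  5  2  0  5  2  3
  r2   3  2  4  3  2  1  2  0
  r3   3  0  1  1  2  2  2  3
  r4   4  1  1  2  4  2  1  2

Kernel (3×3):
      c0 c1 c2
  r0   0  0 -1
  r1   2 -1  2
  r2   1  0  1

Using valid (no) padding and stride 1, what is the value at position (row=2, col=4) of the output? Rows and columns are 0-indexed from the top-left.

9

The receptive field on the input at this output position is [2 1 2 / 2 2 2 / 4 2 1]. Elementwise product with the kernel and sum: 2·-1 + 2·2 + 2·-1 + 2·2 + 4·1 + 1·1.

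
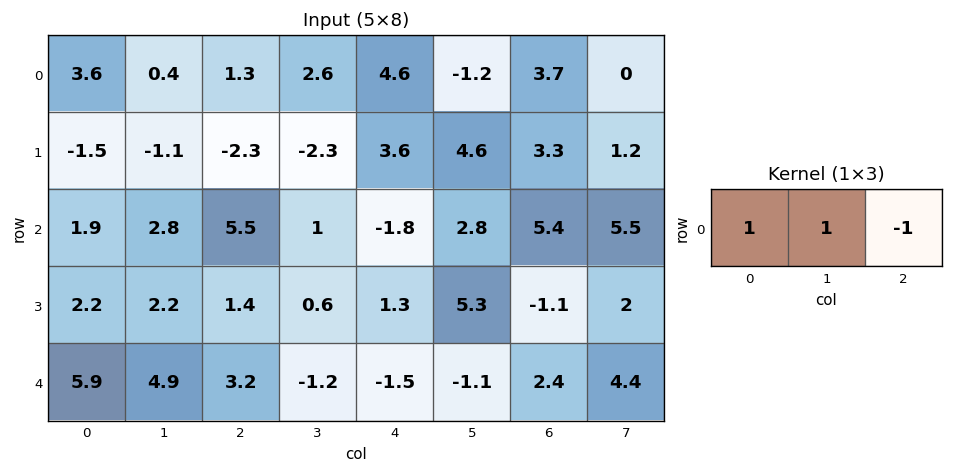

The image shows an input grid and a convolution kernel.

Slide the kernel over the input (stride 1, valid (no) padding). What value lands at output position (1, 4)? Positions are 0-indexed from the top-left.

The receptive field on the input at this output position is [3.6 4.6 3.3]. Elementwise product with the kernel and sum: 3.6·1 + 4.6·1 + 3.3·-1.

4.9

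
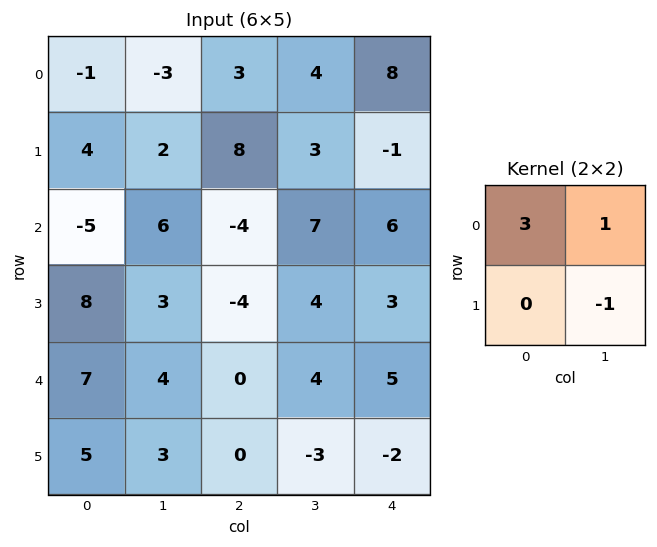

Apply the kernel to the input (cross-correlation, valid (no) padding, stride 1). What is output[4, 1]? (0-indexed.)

The receptive field on the input at this output position is [4 0 / 3 0]. Elementwise product with the kernel and sum: 4·3 + 0·1 + 0·-1.

12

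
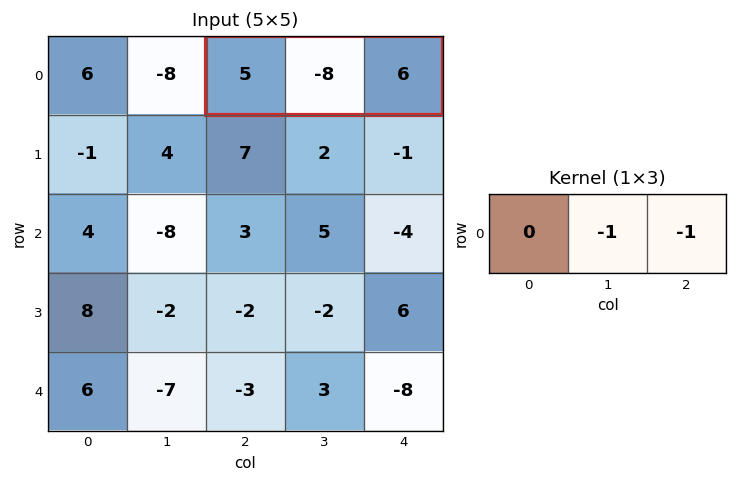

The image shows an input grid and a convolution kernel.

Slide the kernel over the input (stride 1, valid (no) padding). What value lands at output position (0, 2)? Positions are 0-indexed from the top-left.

The receptive field on the input at this output position is [5 -8 6]. Elementwise product with the kernel and sum: -8·-1 + 6·-1.

2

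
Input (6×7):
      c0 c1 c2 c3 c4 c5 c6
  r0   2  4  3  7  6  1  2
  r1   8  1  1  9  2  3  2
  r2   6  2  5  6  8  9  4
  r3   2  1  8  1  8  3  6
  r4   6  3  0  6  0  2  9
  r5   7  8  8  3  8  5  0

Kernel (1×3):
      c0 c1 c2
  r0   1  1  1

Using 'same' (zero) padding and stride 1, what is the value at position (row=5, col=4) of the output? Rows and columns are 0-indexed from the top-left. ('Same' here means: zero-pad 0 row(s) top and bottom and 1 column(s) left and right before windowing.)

16

The receptive field on the zero-padded input at this output position is [3 8 5]. Elementwise product with the kernel and sum: 3·1 + 8·1 + 5·1.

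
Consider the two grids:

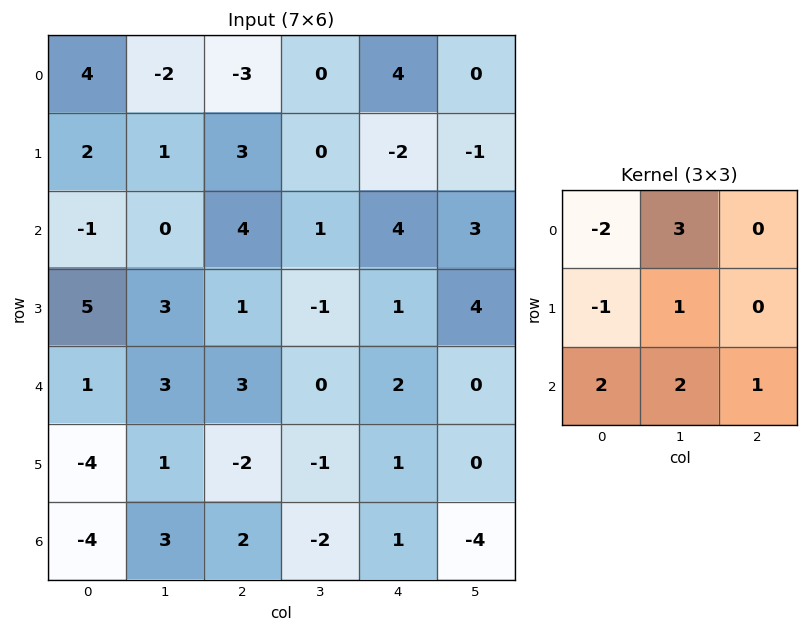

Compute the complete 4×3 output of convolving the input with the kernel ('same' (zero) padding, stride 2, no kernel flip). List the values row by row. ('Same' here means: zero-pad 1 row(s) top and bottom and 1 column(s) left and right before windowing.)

Output[0,0]: The receptive field on the zero-padded input at this output position is [0 0 0 / 0 4 -2 / 0 2 1]. Elementwise product with the kernel and sum: 0·-2 + 0·3 + 0·-1 + 4·1 + 0·2 + 2·2 + 1·1.

9 7 -1
18 18 1
9 -6 7
-16 -9 8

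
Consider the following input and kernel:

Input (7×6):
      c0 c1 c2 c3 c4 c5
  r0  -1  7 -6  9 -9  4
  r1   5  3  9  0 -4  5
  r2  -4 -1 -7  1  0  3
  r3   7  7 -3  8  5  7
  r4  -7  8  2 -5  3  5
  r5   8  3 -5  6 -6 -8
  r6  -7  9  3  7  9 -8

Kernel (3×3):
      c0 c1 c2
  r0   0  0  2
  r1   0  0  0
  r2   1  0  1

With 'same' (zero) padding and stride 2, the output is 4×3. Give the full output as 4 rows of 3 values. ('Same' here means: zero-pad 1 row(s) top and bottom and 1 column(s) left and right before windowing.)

Output[0,0]: The receptive field on the zero-padded input at this output position is [0 0 0 / 0 -1 7 / 0 5 3]. Elementwise product with the kernel and sum: 0·2 + 0·1 + 3·1.

3 3 5
13 15 25
17 25 12
6 12 -16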